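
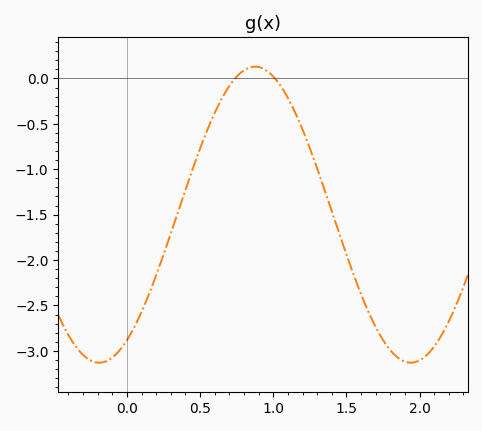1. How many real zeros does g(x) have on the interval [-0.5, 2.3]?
2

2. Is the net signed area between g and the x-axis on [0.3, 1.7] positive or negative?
negative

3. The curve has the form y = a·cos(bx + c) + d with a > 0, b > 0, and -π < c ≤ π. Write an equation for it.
y = 1.63cos(2.95x - 2.58) - 1.5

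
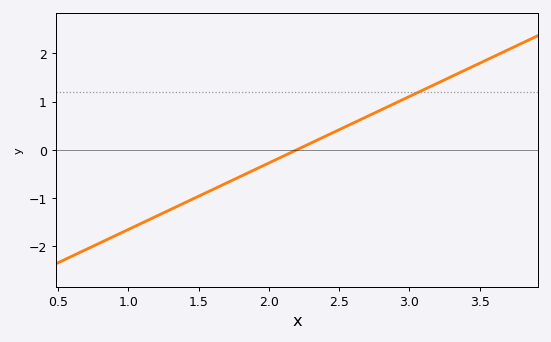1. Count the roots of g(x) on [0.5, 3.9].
1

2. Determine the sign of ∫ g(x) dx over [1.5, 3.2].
positive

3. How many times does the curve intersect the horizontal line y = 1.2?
1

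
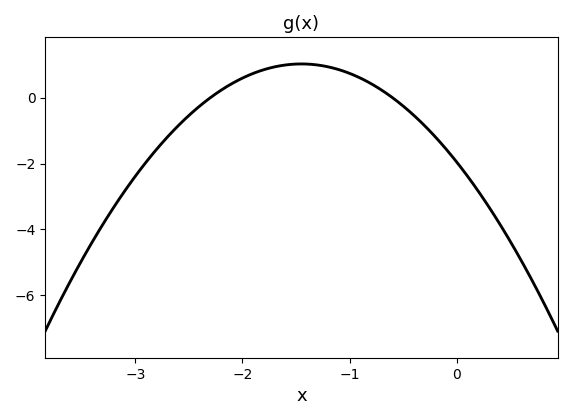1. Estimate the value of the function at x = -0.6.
0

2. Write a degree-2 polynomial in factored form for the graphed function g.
y = -1.42(x + 2.3)(x + 0.6)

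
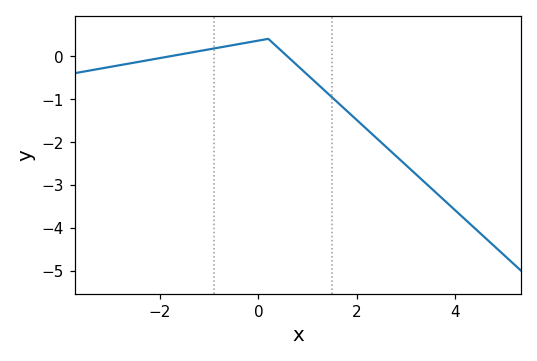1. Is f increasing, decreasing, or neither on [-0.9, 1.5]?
neither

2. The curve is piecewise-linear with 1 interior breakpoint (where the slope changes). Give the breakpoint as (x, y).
(0.2, 0.4)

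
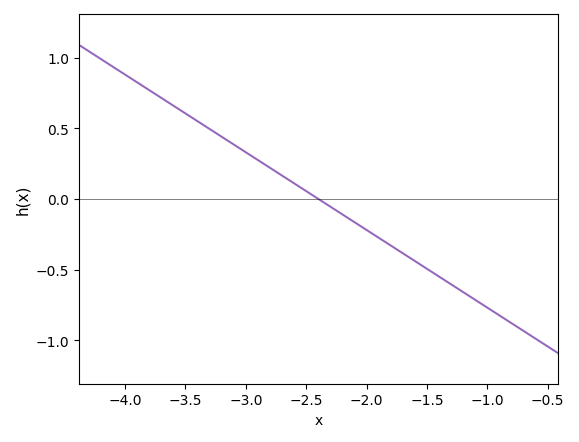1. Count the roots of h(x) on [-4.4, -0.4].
1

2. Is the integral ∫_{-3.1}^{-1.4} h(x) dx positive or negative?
negative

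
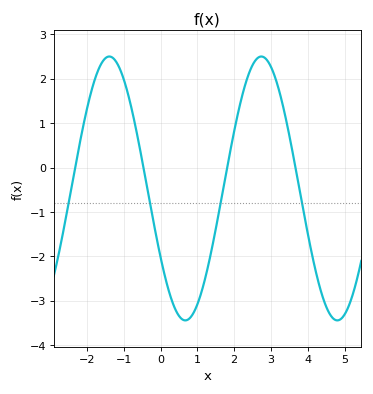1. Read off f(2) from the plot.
0.8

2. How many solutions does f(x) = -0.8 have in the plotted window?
4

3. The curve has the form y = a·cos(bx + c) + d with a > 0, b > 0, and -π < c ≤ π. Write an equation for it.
y = 2.97cos(1.5x + 2.1) - 0.47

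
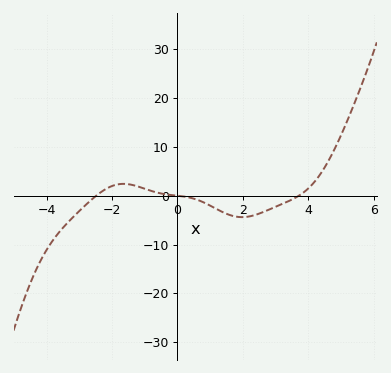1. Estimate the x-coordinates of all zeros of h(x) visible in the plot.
-2.4, 0, 3.8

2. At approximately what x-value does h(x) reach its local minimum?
2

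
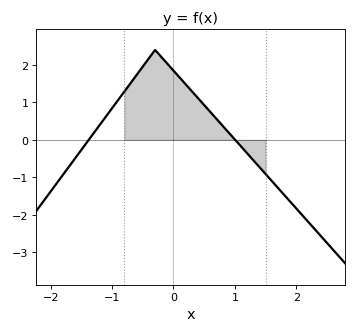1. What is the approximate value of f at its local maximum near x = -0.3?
2.4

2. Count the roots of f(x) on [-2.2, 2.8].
2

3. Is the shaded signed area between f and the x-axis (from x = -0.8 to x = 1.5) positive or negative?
positive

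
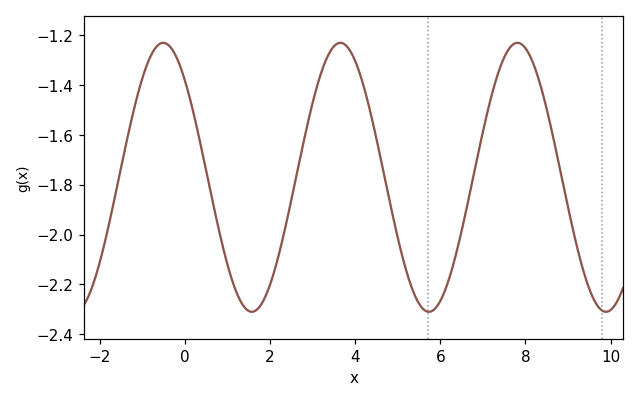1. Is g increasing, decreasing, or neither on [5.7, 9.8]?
neither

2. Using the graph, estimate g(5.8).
-2.3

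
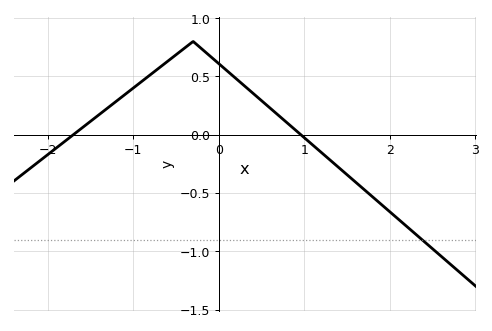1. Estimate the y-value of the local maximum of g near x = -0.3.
0.8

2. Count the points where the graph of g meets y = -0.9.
1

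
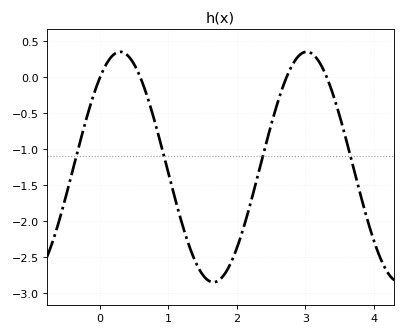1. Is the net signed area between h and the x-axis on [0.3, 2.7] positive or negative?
negative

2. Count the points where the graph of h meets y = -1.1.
4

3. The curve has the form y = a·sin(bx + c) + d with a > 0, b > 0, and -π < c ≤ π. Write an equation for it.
y = 1.6sin(2.31x + 0.882) - 1.25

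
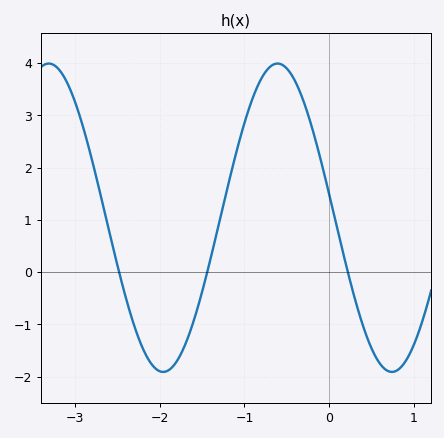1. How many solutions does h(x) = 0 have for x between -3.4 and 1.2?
3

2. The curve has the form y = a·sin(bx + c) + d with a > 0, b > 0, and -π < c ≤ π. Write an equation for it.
y = 2.95sin(2.3x + 3) + 1.04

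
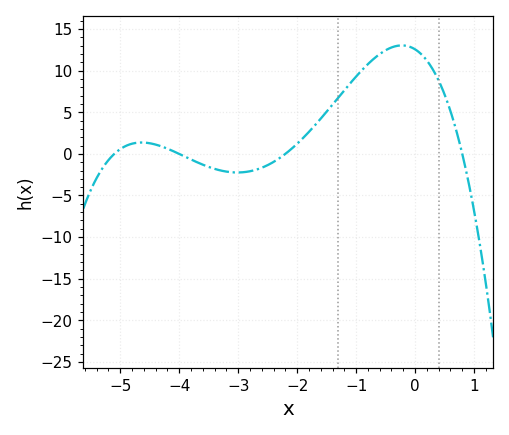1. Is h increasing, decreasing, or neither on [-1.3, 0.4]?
neither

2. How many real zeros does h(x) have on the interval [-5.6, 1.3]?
4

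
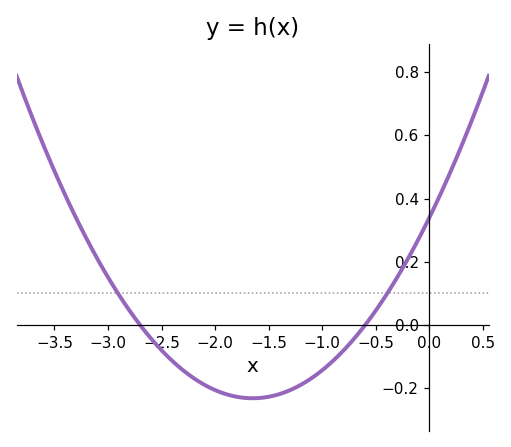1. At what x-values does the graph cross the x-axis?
-2.7, -0.6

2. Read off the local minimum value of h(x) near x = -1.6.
-0.24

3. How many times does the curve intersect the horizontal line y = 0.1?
2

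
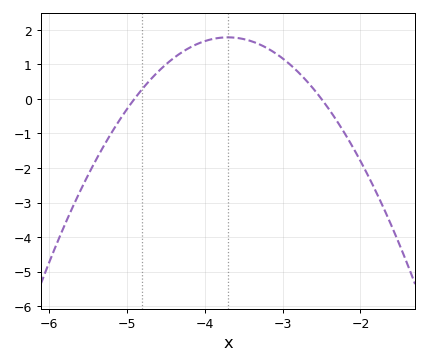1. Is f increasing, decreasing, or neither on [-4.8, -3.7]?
increasing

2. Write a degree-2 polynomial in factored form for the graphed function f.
y = -1.24(x + 4.9)(x + 2.5)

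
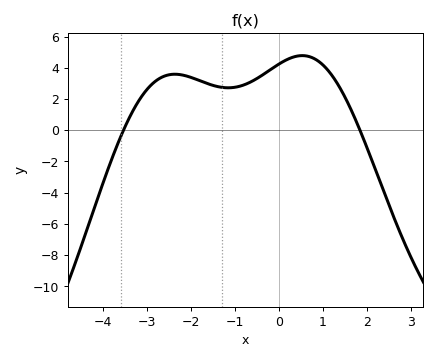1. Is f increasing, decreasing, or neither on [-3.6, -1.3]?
neither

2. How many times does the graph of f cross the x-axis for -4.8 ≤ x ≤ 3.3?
2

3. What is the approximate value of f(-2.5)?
3.55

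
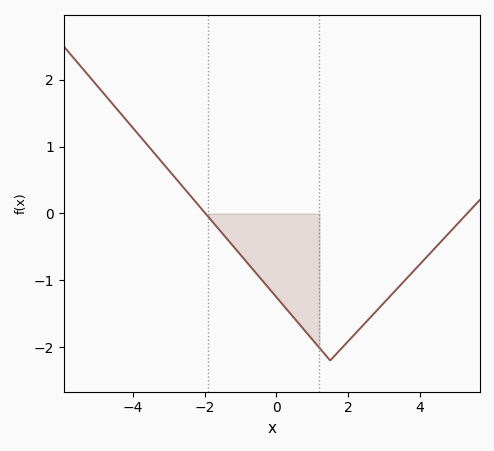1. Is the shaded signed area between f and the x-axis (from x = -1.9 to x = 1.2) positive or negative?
negative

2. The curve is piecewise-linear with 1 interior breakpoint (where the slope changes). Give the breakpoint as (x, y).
(1.5, -2.2)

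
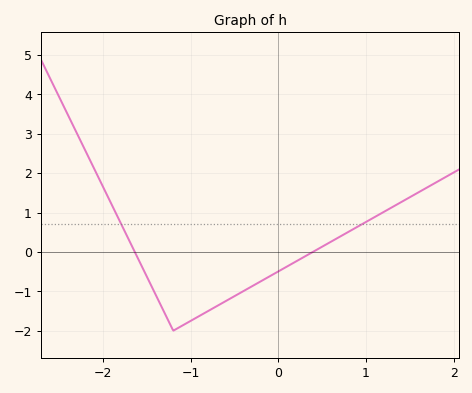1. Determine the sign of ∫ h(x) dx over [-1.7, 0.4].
negative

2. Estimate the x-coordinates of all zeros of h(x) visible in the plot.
-1.6, 0.4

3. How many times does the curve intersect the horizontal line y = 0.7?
2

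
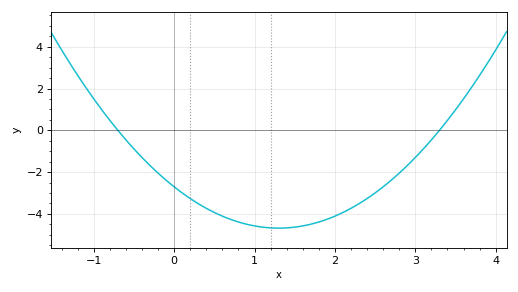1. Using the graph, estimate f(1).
-4.57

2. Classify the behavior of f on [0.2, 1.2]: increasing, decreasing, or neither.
decreasing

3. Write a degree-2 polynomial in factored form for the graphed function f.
y = 1.17(x + 0.7)(x - 3.3)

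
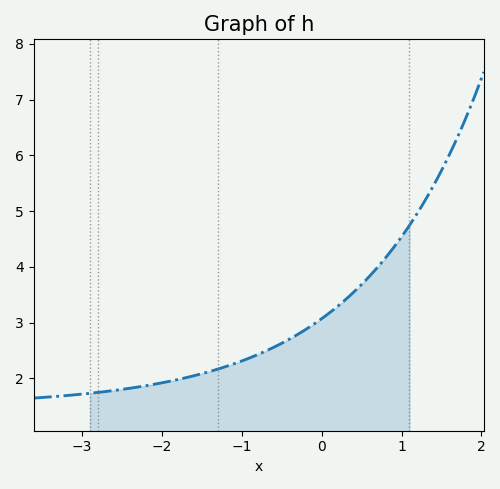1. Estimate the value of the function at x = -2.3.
1.84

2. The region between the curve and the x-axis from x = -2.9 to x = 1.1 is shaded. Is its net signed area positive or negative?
positive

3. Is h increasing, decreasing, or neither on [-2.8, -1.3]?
increasing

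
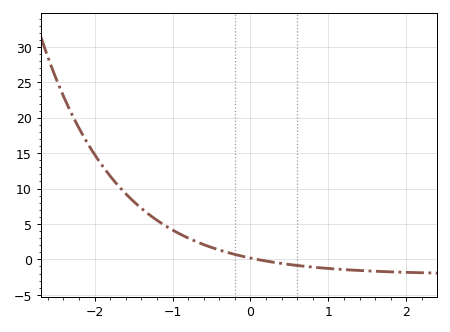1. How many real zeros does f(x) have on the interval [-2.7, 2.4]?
1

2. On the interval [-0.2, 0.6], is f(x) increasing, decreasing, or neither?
decreasing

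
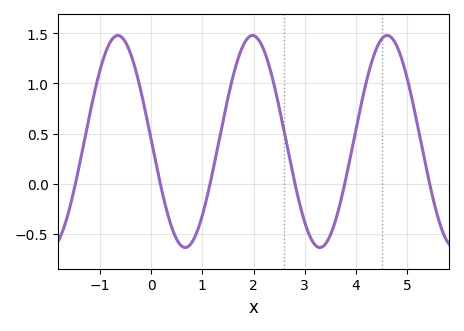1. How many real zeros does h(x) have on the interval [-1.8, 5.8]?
6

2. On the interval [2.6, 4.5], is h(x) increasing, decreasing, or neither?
neither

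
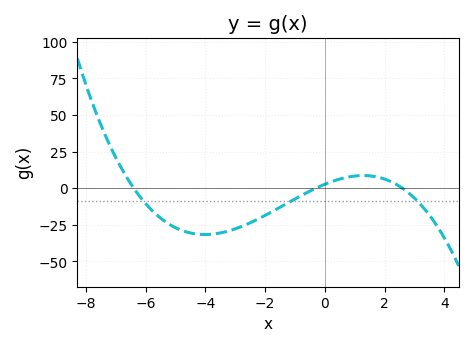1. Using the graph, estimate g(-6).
-10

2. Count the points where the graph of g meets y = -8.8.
3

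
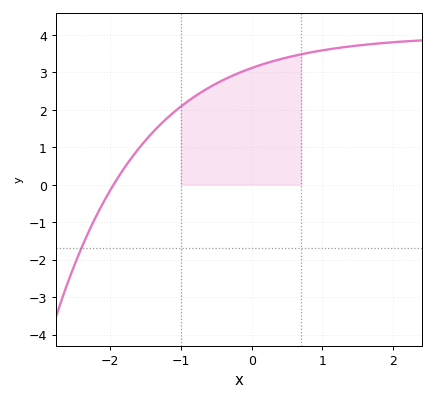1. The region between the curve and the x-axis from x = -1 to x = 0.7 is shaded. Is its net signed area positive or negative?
positive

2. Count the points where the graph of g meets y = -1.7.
1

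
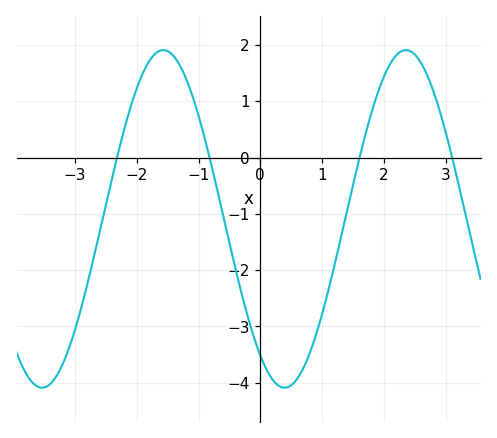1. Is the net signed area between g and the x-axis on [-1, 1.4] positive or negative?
negative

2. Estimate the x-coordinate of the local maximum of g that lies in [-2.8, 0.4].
-1.6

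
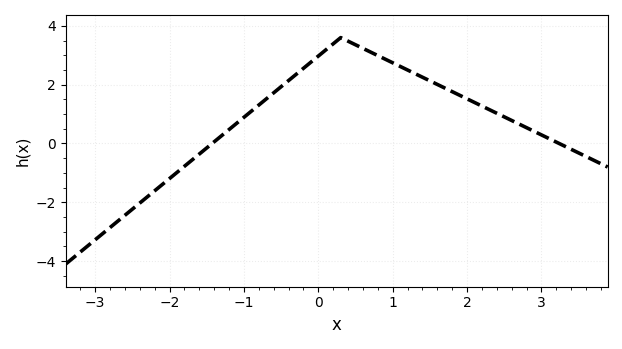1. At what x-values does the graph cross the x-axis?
-1.4, 3.2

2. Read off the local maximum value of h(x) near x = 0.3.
3.6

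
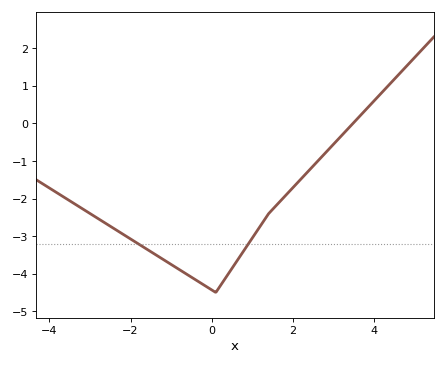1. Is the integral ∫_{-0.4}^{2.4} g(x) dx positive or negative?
negative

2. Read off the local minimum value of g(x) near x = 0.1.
-4.5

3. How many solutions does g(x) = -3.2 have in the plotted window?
2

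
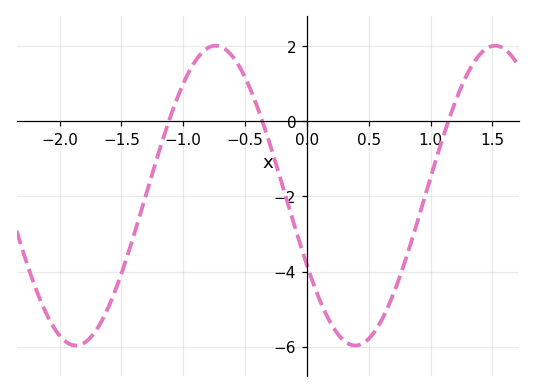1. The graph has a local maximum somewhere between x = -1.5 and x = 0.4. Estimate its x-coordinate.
-0.7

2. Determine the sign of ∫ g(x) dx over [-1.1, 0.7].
negative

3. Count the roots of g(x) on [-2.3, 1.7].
3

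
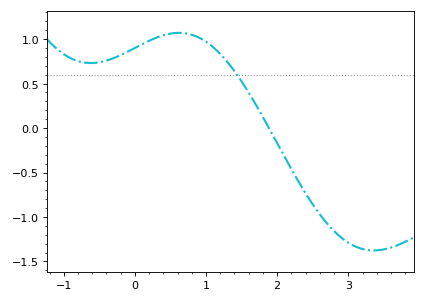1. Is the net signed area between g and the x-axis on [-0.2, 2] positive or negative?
positive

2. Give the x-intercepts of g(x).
1.9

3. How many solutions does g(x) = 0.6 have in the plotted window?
1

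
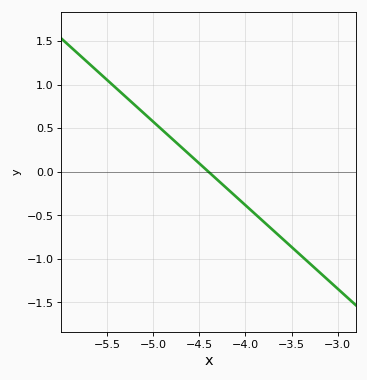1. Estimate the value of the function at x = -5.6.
1.15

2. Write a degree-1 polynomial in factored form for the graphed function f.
y = -0.96(x + 4.4)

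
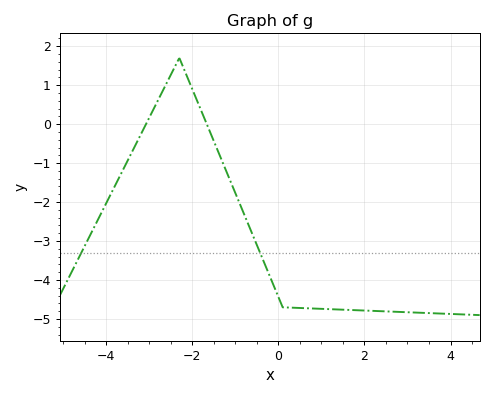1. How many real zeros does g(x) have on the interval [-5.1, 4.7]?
2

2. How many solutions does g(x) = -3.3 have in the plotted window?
2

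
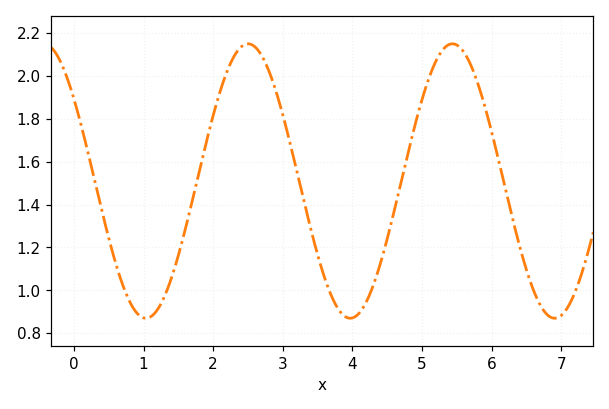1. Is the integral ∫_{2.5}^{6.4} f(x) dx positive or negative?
positive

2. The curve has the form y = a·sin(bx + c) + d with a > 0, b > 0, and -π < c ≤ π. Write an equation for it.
y = 0.64sin(2.1x + 2.5) + 1.51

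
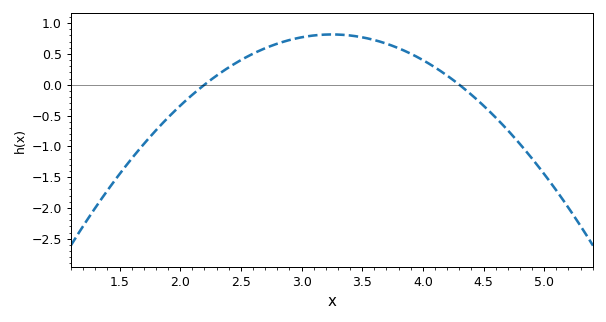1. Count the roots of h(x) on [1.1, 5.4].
2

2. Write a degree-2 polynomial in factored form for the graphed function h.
y = -0.74(x - 2.2)(x - 4.3)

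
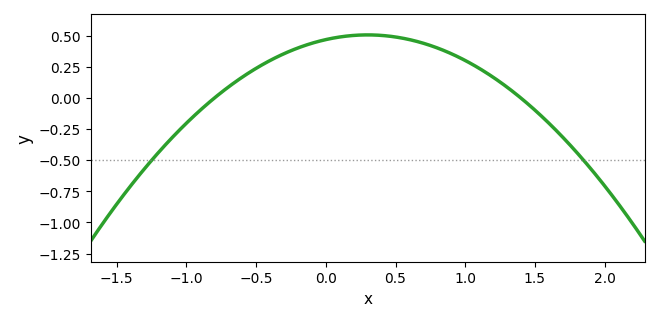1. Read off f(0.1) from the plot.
0.5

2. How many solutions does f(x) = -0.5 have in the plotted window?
2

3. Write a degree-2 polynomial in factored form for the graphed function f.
y = -0.42(x + 0.8)(x - 1.4)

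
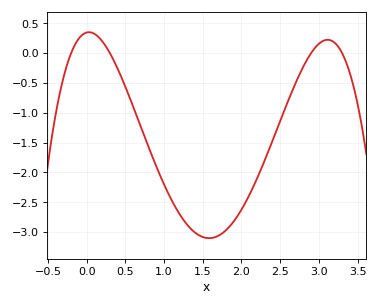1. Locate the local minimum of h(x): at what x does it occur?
1.6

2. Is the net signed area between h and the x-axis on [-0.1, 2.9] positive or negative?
negative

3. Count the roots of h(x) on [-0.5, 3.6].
4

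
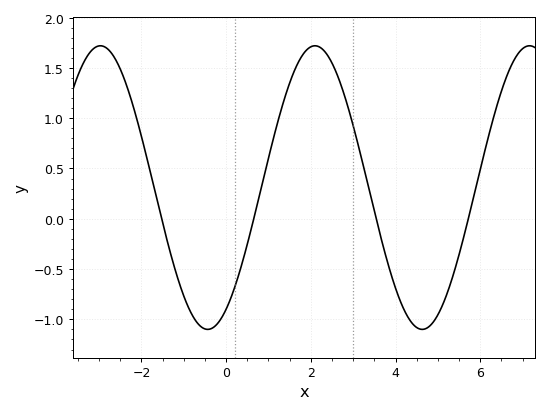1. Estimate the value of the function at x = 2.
1.71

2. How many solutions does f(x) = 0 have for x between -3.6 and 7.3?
4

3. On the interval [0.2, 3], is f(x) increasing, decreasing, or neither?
neither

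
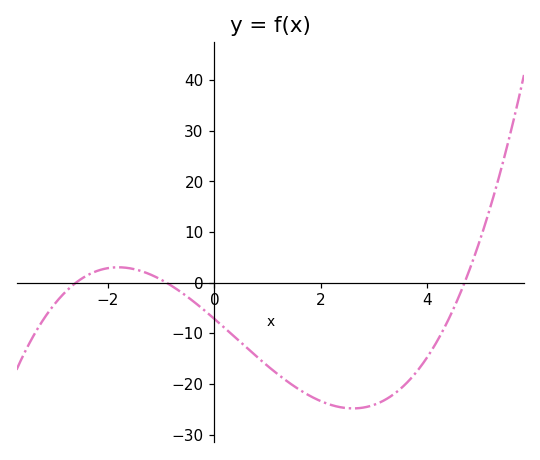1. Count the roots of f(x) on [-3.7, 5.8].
3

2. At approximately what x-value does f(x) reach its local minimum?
2.6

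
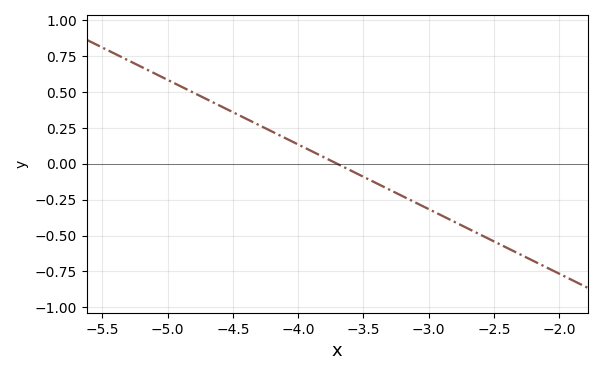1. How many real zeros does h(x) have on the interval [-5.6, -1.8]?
1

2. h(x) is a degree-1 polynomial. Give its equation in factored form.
y = -0.45(x + 3.7)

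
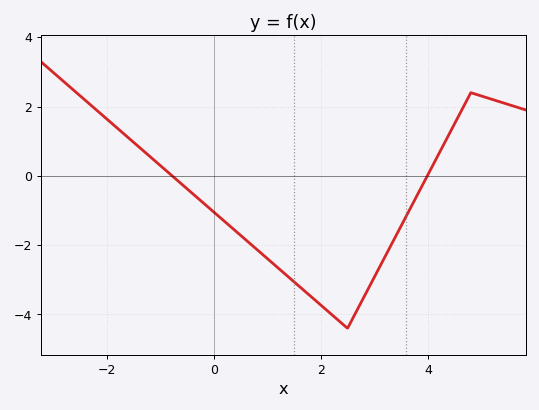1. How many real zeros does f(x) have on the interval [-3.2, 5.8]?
2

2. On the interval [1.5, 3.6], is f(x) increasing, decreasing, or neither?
neither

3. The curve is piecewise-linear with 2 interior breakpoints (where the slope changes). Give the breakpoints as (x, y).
(2.5, -4.4); (4.8, 2.4)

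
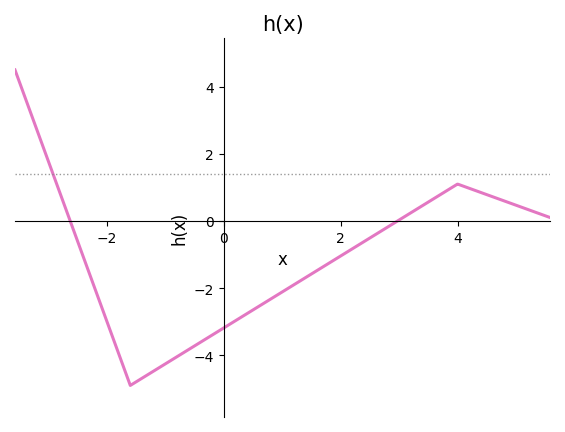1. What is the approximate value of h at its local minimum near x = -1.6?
-4.9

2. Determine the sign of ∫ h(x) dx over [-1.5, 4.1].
negative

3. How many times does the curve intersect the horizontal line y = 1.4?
1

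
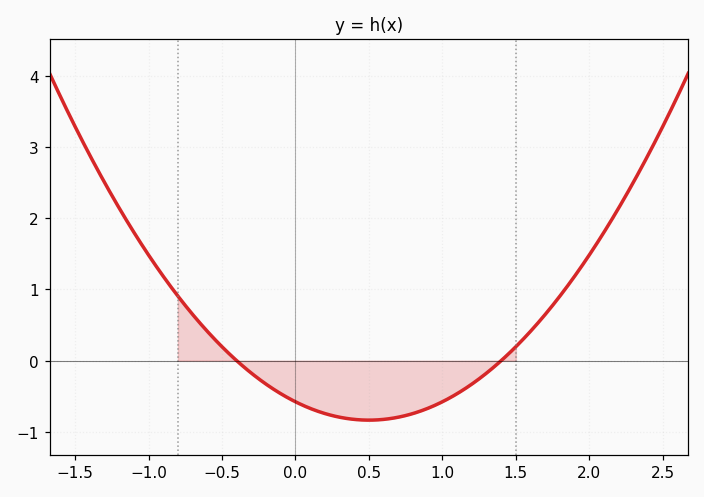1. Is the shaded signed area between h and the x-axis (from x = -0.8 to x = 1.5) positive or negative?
negative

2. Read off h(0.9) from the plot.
-0.7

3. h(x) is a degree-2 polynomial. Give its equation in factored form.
y = 1.03(x + 0.4)(x - 1.4)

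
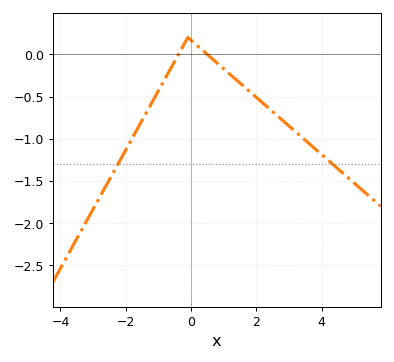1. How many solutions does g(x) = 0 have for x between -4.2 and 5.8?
2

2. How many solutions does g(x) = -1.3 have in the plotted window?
2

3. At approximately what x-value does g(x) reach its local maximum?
-0.099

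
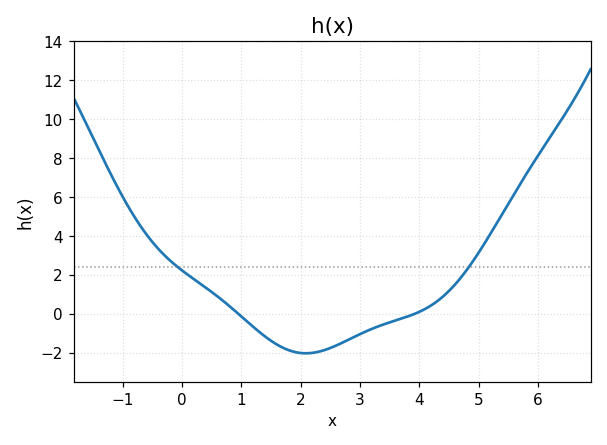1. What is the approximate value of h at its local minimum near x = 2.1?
-2.04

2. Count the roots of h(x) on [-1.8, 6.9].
2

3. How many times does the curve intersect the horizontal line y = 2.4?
2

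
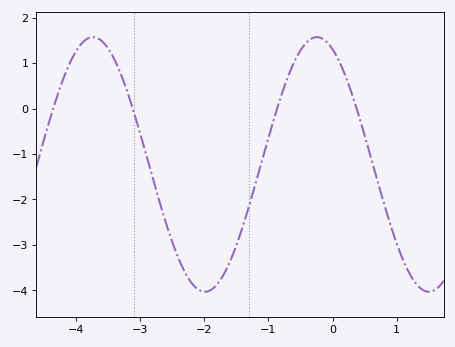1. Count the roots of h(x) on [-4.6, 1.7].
4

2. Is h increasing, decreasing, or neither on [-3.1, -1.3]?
neither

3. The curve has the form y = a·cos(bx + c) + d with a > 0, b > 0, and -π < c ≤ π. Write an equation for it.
y = 2.8cos(1.8x + 0.44) - 1.23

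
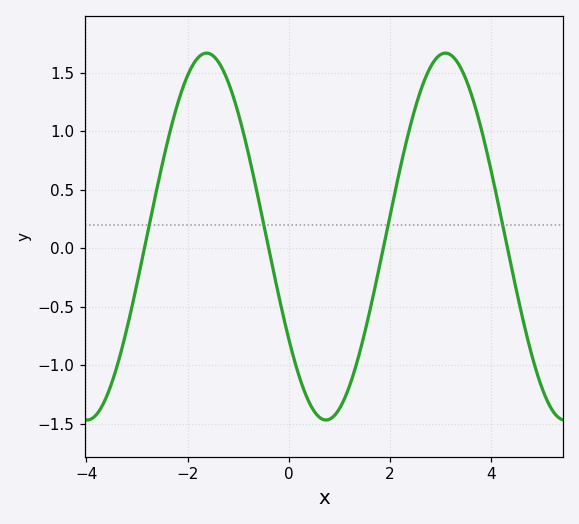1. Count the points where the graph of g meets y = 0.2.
4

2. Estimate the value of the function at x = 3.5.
1.45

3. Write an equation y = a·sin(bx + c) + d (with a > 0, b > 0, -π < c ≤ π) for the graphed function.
y = 1.57sin(1.3x - 2.6) + 0.1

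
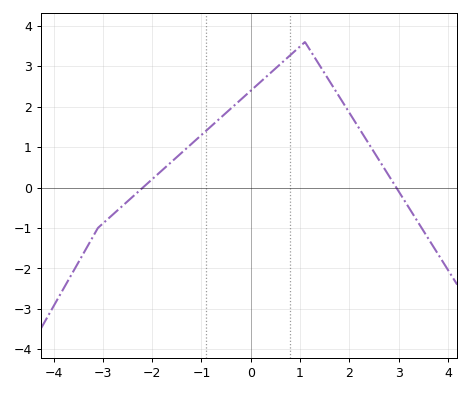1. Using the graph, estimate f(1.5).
2.82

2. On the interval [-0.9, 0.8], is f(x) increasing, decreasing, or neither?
increasing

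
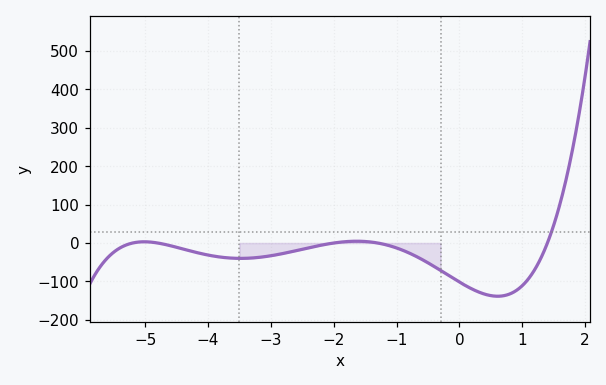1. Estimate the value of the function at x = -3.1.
-40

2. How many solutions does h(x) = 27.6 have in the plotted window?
1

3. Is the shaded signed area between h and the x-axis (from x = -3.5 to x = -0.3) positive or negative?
negative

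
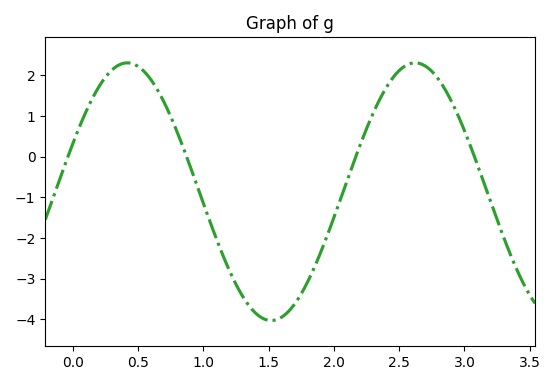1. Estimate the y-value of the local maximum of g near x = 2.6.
2.31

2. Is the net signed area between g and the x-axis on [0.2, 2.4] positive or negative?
negative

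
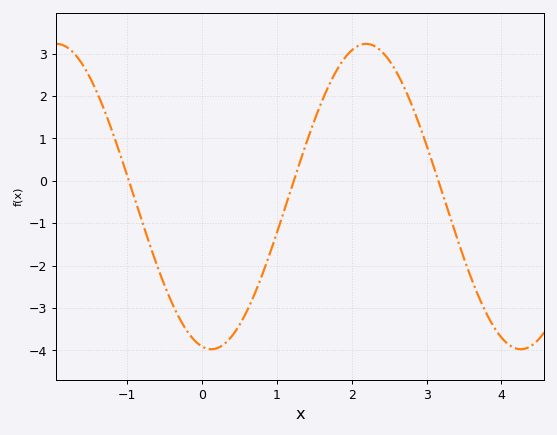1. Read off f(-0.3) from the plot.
-3.24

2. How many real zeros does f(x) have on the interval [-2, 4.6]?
3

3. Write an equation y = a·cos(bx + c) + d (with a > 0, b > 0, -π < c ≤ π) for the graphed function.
y = 3.6cos(1.52x + 2.95) - 0.37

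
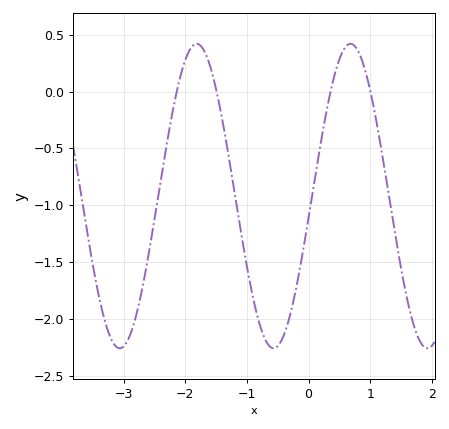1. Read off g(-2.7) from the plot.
-1.74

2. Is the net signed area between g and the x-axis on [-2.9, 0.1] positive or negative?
negative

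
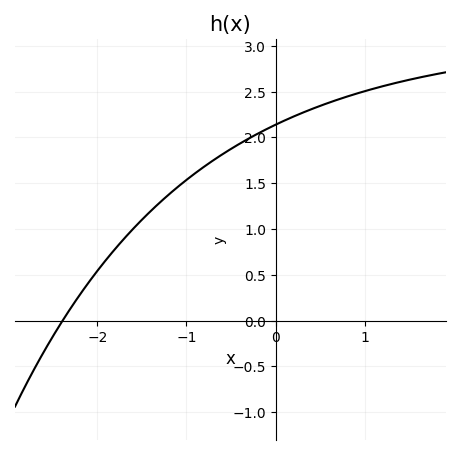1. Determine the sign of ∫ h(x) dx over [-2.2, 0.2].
positive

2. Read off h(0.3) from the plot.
2.25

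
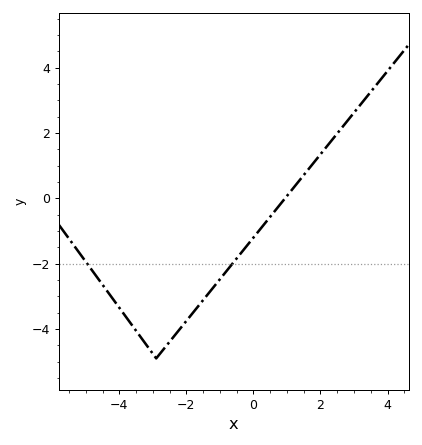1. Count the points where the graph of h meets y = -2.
2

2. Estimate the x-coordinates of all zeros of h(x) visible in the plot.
1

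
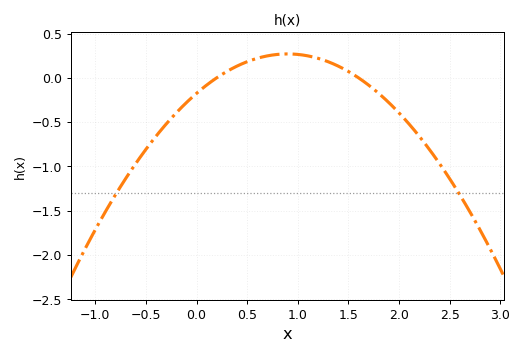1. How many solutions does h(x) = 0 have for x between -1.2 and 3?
2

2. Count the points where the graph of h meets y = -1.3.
2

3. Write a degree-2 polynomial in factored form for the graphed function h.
y = -0.55(x - 0.2)(x - 1.6)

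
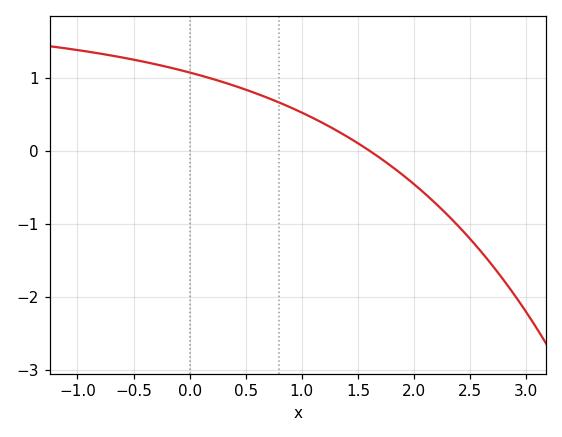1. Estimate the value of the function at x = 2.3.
-0.9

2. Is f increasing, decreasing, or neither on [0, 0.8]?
decreasing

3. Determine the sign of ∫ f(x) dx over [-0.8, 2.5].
positive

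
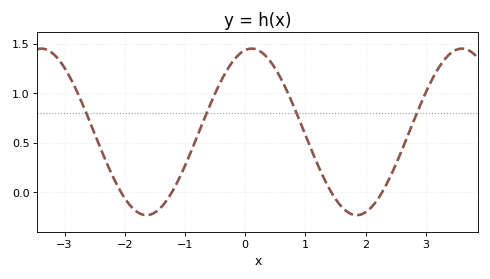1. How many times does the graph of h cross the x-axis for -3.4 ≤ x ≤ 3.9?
4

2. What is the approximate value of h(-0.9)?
0.41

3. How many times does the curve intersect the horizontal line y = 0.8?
4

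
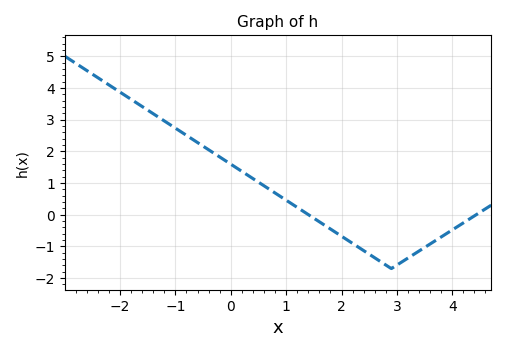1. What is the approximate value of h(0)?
1.6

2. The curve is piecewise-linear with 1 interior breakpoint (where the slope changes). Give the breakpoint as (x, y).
(2.9, -1.7)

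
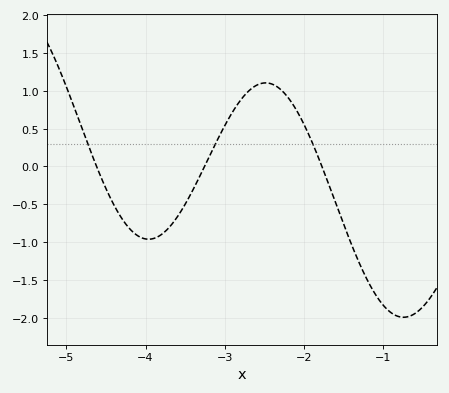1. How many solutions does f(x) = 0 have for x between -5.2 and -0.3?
3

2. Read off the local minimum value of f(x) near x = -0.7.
-2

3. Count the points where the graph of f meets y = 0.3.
3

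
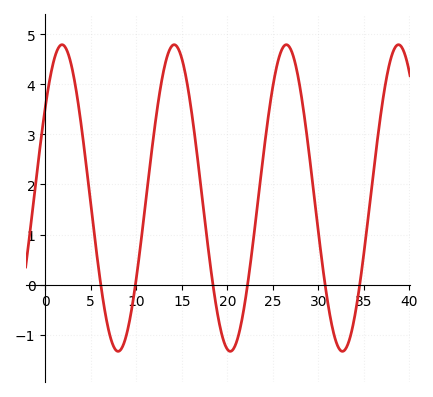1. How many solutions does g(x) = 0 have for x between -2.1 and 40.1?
6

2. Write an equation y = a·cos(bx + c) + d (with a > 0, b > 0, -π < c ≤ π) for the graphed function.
y = 3.06cos(0.51x - 0.94) + 1.73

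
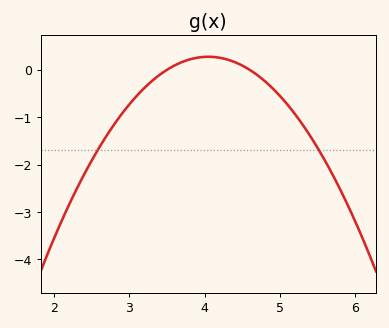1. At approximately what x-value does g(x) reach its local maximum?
4.05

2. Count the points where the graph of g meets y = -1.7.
2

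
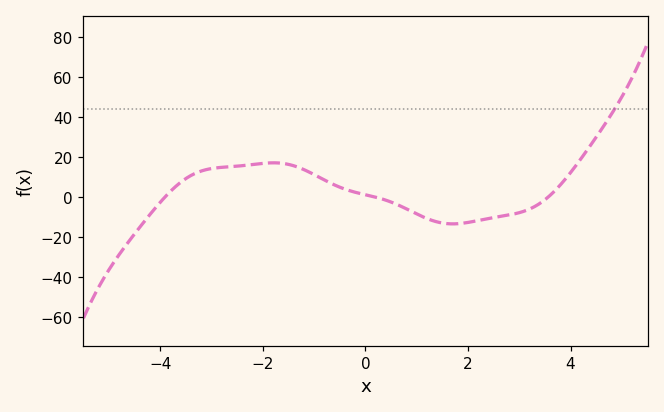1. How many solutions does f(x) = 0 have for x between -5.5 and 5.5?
3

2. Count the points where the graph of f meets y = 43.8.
1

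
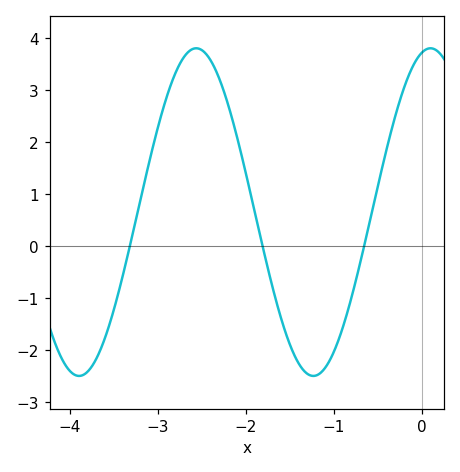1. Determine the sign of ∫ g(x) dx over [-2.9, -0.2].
positive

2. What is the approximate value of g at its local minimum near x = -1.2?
-2.5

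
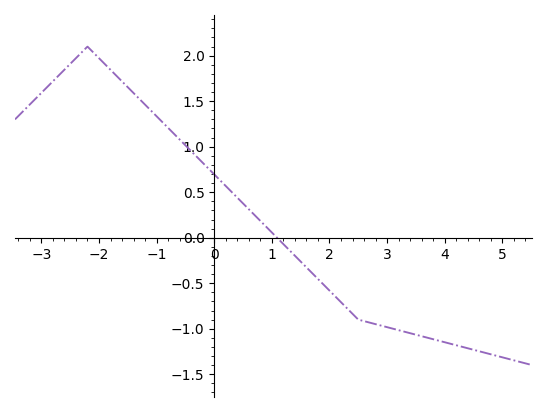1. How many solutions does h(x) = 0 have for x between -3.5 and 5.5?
1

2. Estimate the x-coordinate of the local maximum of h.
-2.2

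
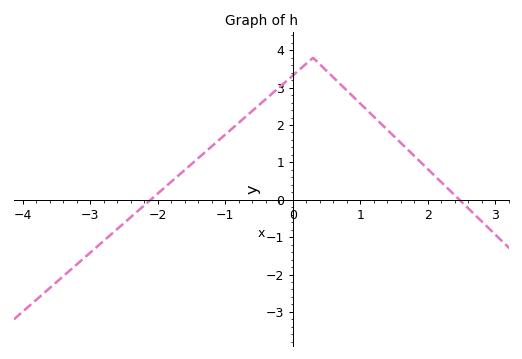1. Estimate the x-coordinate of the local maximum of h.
0.3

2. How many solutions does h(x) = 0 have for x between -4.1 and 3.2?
2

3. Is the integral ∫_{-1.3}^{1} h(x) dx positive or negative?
positive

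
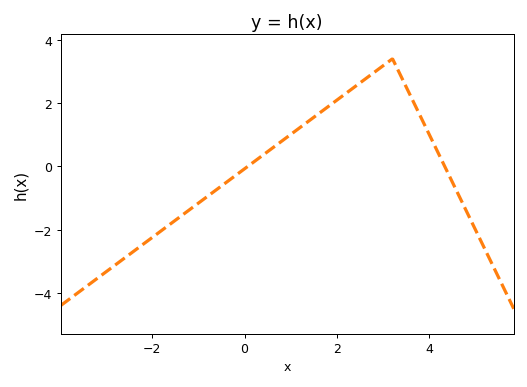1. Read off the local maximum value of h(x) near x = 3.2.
3.4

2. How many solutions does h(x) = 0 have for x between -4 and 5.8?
2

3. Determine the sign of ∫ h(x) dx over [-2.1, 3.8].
positive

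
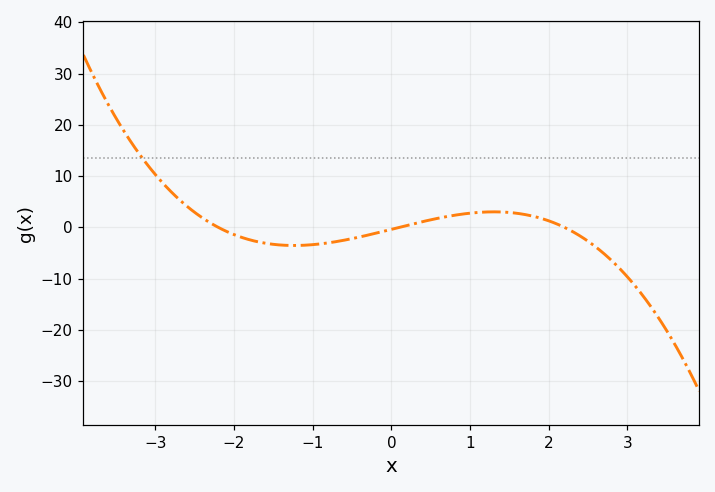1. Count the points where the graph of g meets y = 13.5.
1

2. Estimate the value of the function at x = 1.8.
2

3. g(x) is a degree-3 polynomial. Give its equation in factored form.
y = -0.8(x + 2.2)(x - 0.1)(x - 2.2)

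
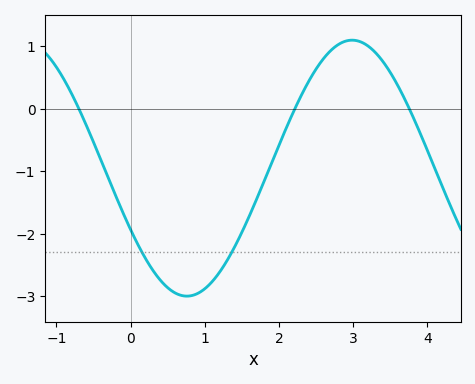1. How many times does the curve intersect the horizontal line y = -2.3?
2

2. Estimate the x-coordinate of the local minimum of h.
0.8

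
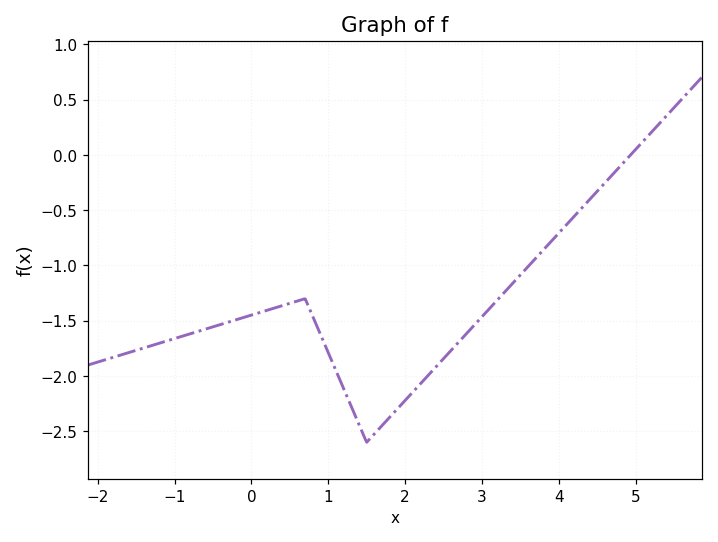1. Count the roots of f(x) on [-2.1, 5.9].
1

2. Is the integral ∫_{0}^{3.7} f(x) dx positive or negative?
negative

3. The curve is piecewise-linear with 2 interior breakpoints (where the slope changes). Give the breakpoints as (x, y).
(0.7, -1.3); (1.5, -2.6)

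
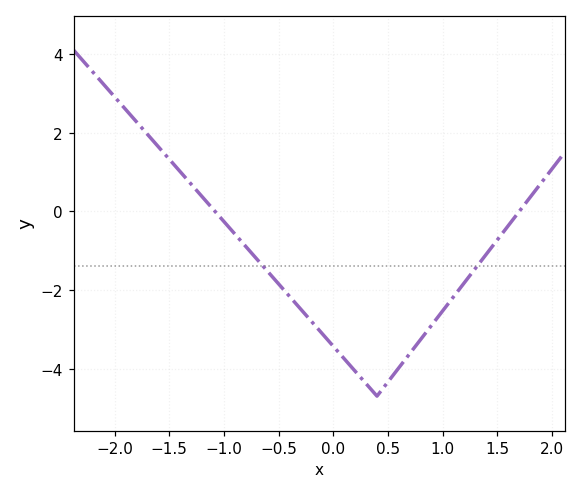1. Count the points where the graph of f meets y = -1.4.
2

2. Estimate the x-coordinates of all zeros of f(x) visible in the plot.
-1.1, 1.7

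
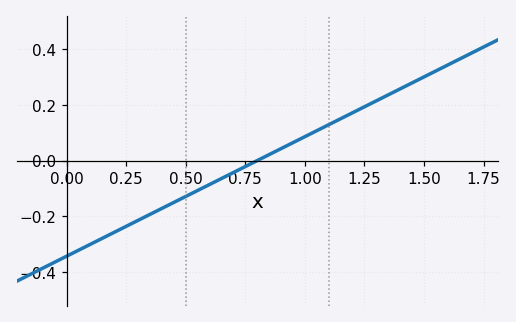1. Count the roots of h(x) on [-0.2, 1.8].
1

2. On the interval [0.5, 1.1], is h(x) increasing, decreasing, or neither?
increasing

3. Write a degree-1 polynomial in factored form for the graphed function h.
y = 0.43(x - 0.8)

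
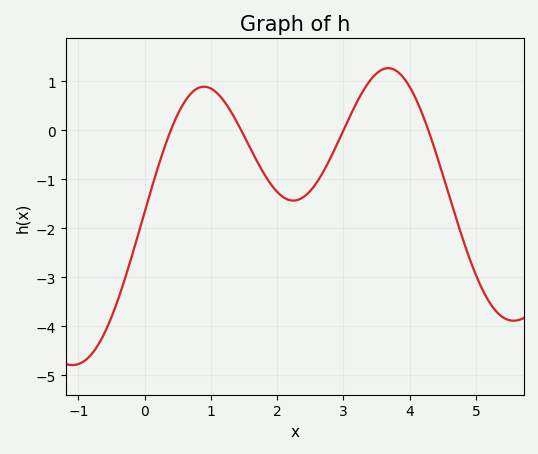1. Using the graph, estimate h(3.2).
0.568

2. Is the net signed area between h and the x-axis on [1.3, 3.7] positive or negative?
negative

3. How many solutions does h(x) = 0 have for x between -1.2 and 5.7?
4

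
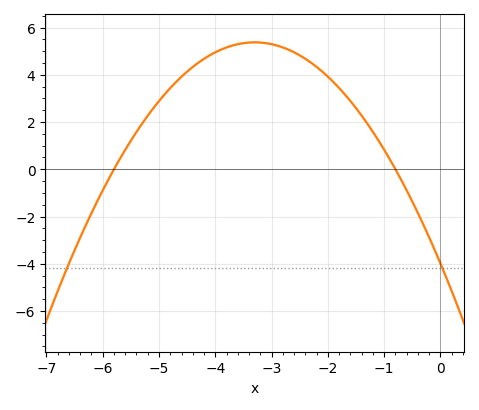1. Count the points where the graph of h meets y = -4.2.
2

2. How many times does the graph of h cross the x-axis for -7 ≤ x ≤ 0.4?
2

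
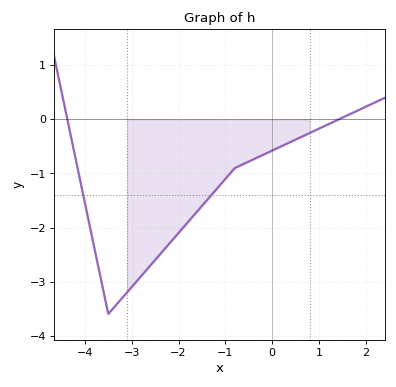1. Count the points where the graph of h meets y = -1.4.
2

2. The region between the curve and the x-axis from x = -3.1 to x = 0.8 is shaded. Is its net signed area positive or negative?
negative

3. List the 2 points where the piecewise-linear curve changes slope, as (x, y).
(-3.5, -3.6); (-0.8, -0.9)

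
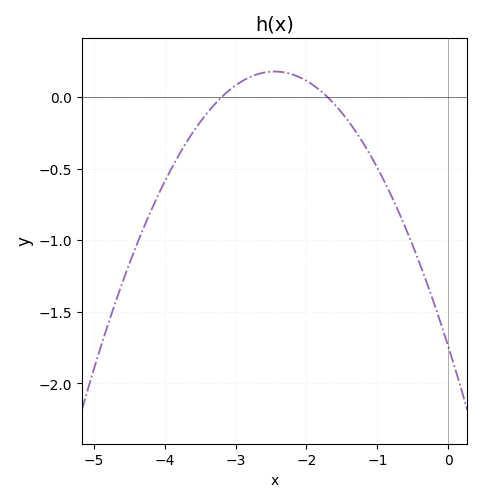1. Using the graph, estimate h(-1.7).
0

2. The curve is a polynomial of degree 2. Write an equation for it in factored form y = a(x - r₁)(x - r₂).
y = -0.32(x + 3.2)(x + 1.7)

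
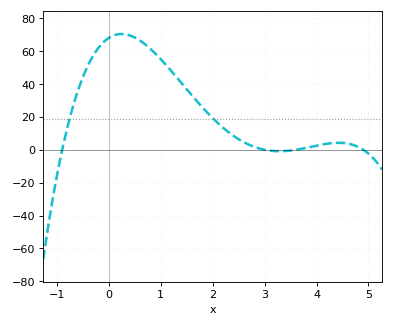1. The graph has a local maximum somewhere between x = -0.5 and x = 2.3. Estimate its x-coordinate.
0.2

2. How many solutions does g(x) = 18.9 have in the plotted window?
2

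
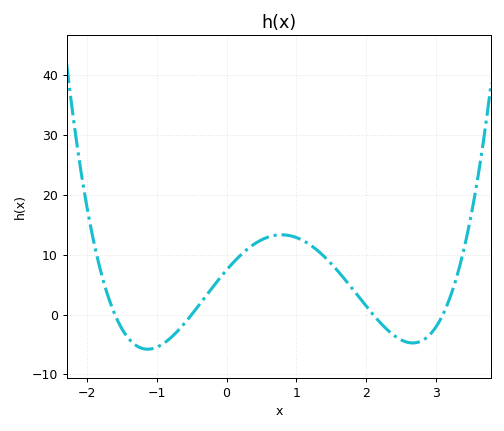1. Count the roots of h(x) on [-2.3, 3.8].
4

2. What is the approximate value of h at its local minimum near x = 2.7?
-4.74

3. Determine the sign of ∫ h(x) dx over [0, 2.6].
positive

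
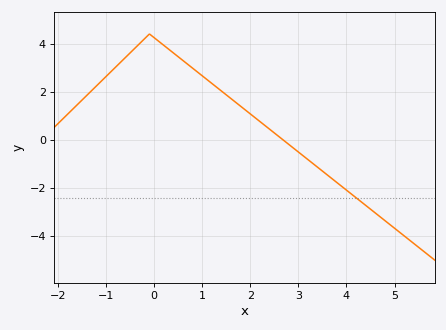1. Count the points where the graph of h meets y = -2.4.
1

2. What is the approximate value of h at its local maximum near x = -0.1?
4.4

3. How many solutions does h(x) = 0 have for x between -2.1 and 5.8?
1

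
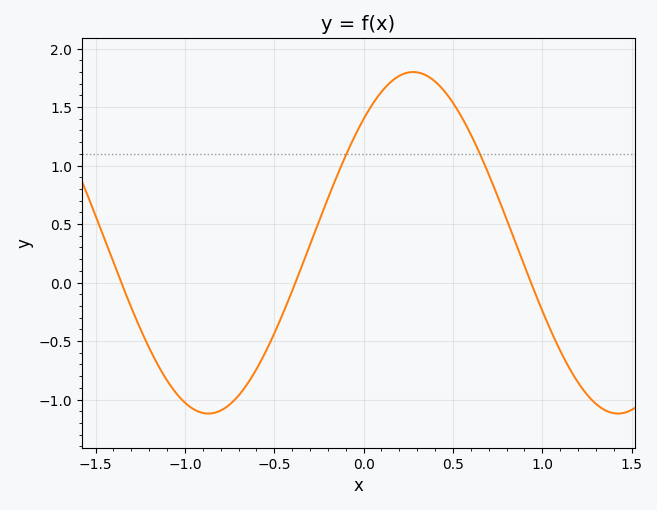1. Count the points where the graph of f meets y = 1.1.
2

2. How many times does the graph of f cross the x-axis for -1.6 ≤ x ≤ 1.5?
3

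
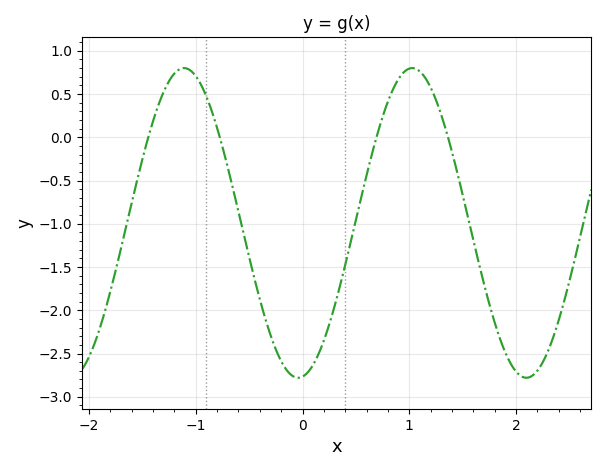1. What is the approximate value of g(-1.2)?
0.75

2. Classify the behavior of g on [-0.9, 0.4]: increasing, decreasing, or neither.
neither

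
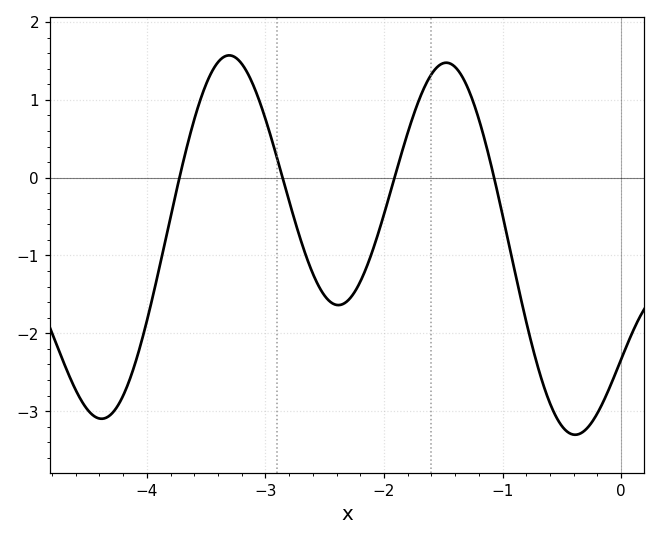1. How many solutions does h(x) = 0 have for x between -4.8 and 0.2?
4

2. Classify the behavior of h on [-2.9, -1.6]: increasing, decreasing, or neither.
neither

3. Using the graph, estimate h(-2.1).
-0.957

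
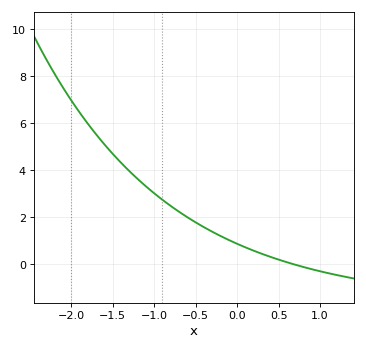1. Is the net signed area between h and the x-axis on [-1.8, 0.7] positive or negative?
positive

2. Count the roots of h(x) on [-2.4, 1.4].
1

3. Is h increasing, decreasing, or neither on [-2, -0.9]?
decreasing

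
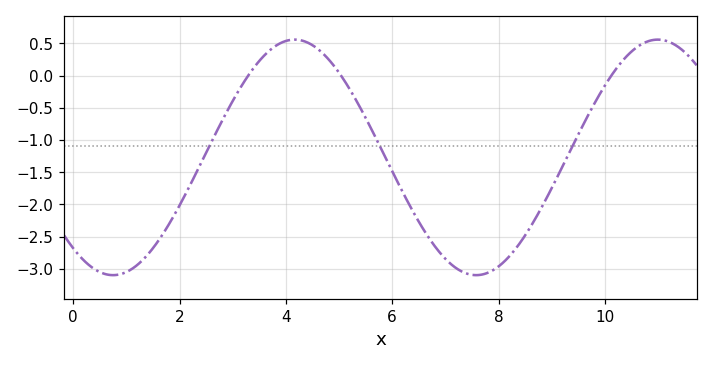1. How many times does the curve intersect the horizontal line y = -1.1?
3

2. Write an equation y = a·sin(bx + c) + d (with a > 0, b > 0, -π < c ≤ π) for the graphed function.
y = 1.83sin(0.92x - 2.26) - 1.27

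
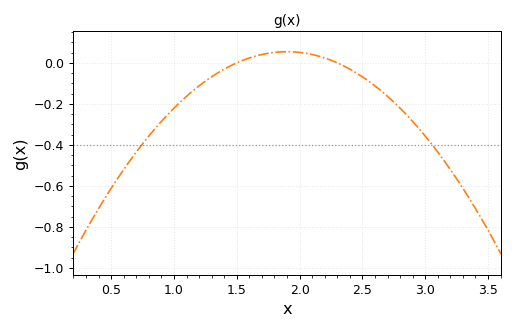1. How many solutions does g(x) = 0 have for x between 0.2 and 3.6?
2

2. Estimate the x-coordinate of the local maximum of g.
1.9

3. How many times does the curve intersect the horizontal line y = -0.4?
2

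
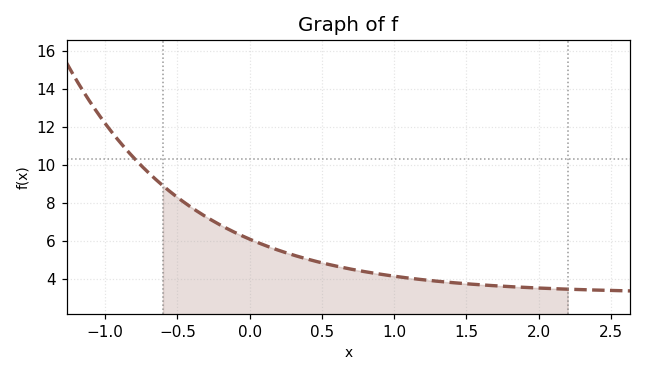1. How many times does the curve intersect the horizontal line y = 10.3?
1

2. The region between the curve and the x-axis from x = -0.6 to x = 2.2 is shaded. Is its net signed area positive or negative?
positive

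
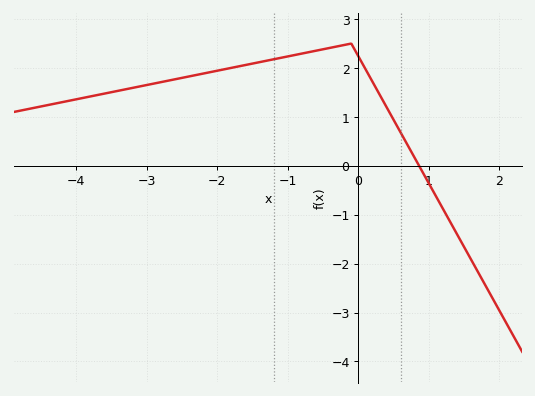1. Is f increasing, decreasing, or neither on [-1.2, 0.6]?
neither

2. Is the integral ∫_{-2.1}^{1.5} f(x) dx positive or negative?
positive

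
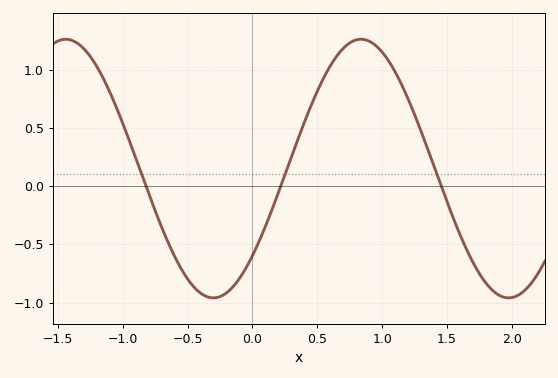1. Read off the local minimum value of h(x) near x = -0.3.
-0.95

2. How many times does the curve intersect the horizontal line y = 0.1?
3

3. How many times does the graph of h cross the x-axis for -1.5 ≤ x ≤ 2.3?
3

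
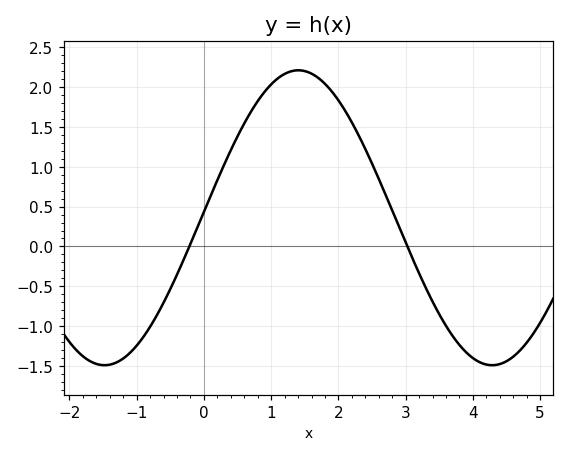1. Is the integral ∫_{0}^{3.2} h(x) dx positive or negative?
positive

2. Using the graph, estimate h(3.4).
-0.7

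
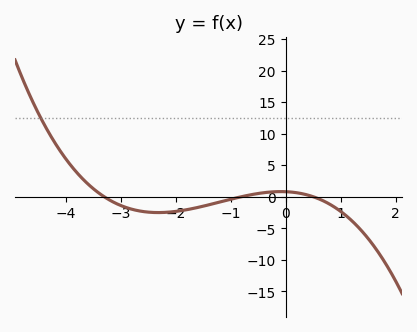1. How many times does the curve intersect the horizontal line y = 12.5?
1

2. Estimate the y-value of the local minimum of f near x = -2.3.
-2.52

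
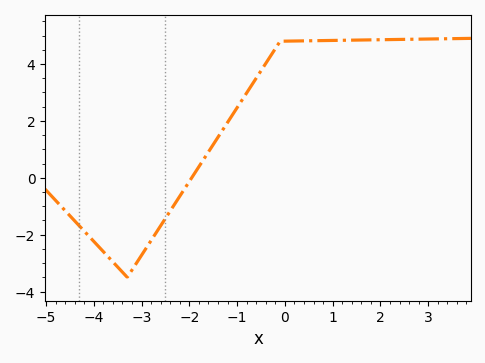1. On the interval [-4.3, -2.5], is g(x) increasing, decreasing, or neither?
neither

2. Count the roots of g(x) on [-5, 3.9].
1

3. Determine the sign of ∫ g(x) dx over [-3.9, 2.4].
positive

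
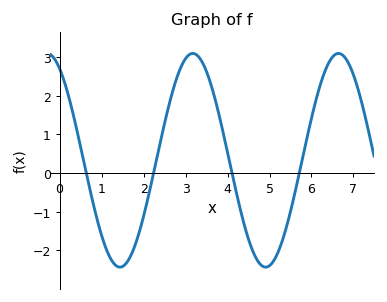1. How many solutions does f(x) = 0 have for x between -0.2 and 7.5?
4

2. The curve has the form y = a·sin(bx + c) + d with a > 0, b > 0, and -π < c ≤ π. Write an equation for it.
y = 2.76sin(1.81x + 2.11) + 0.33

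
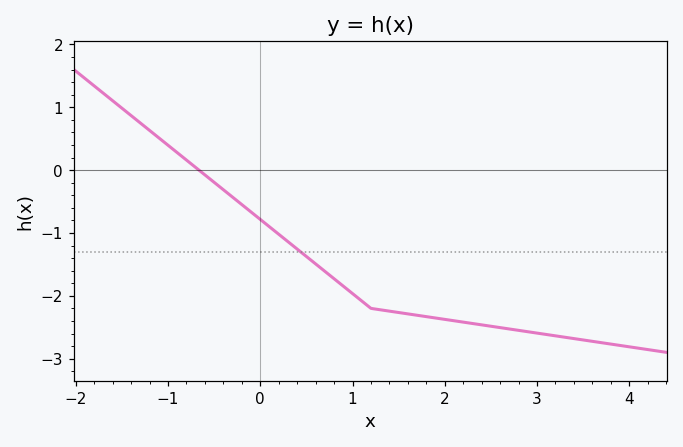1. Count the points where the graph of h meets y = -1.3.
1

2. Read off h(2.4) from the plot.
-2.46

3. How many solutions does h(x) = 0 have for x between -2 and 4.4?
1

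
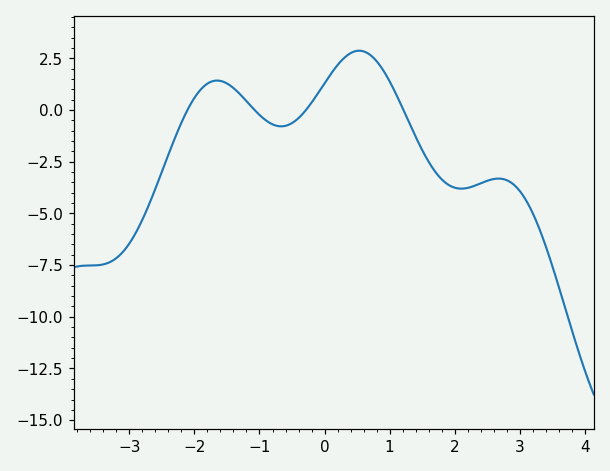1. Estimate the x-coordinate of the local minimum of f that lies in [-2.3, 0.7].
-0.666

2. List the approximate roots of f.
-2.11, -1.07, -0.286, 1.21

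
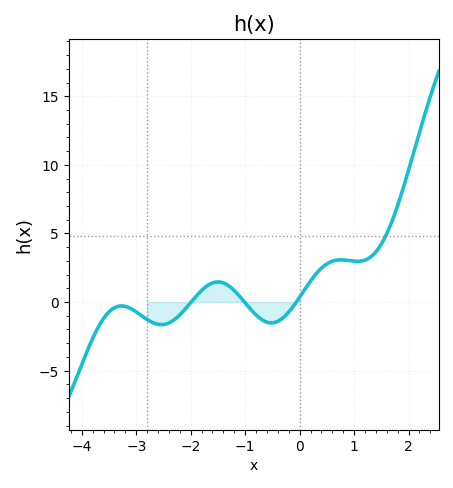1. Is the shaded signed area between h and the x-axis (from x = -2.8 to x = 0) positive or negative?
negative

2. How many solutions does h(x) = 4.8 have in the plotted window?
1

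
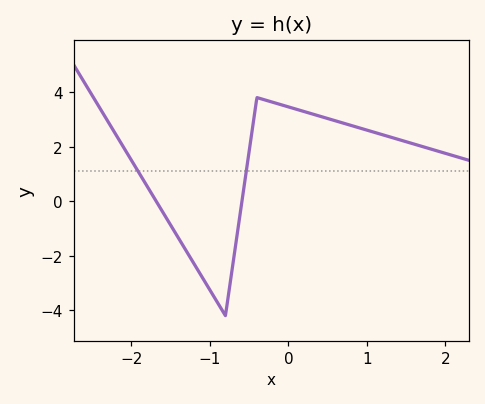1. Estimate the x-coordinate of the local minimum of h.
-0.8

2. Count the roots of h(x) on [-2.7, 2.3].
2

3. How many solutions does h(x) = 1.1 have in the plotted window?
2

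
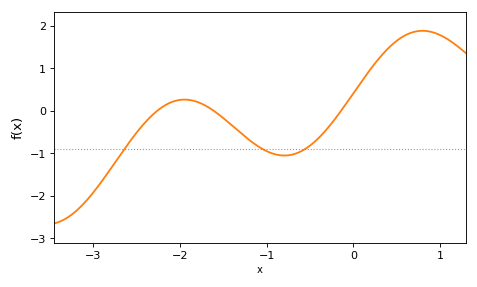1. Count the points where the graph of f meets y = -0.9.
3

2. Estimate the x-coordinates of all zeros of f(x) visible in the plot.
-2.26, -1.61, -0.142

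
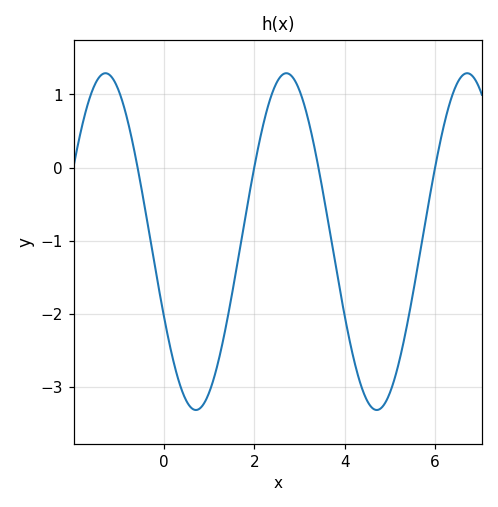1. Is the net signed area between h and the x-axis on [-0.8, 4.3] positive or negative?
negative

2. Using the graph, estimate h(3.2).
0.637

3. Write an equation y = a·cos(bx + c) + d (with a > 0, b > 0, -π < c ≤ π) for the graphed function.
y = 2.3cos(1.57x + 2.03) - 1.01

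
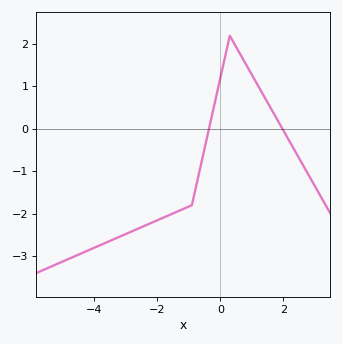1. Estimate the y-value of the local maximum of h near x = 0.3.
2.2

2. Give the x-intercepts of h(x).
-0.4, 2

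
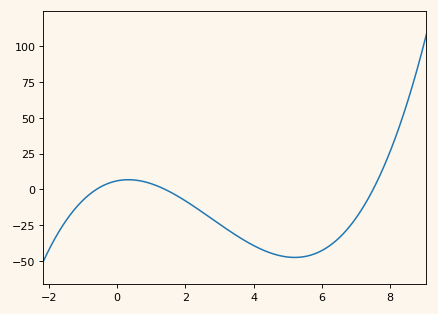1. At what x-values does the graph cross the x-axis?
-0.6, 1.4, 7.6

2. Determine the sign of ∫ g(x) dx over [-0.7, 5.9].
negative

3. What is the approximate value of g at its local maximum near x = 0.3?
6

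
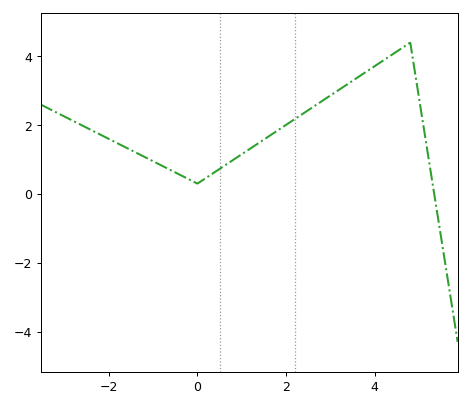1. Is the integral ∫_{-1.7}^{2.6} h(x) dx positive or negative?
positive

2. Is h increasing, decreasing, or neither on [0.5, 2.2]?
increasing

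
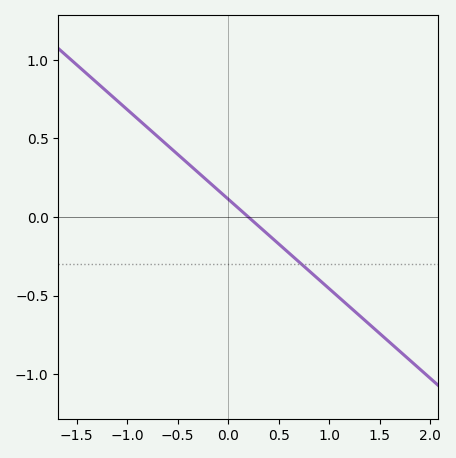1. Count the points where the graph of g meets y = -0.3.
1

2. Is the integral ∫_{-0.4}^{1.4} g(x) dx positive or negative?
negative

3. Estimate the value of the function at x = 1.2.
-0.57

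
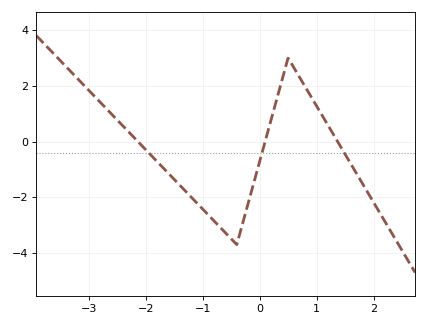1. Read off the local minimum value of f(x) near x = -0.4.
-3.6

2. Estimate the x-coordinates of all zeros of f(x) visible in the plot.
-2.1, 0.1, 1.4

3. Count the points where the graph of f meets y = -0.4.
3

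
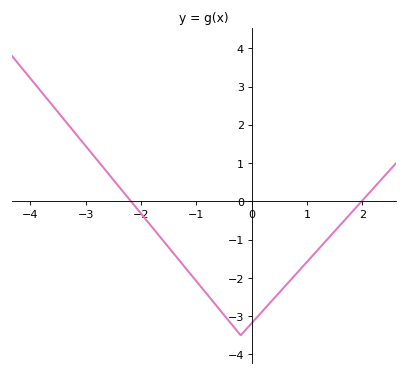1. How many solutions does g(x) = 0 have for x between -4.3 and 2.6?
2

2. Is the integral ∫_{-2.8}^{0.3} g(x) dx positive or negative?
negative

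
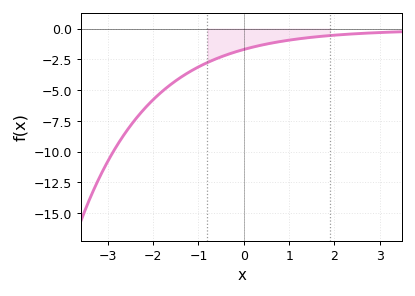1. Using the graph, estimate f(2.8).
-0.348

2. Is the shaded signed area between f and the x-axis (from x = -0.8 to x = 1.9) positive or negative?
negative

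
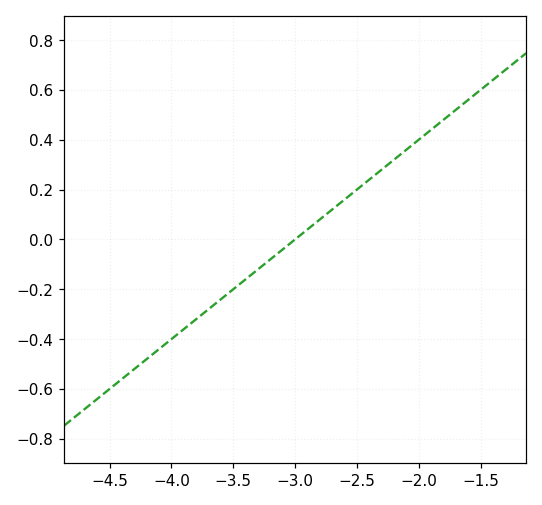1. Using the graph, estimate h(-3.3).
-0.12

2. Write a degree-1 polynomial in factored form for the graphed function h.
y = 0.4(x + 3)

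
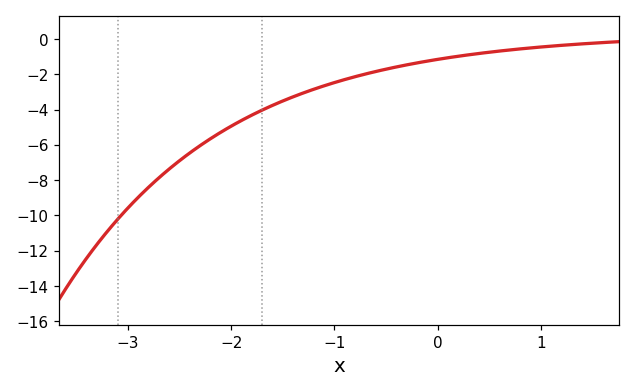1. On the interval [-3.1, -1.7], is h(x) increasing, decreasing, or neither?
increasing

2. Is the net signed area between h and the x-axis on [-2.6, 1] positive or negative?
negative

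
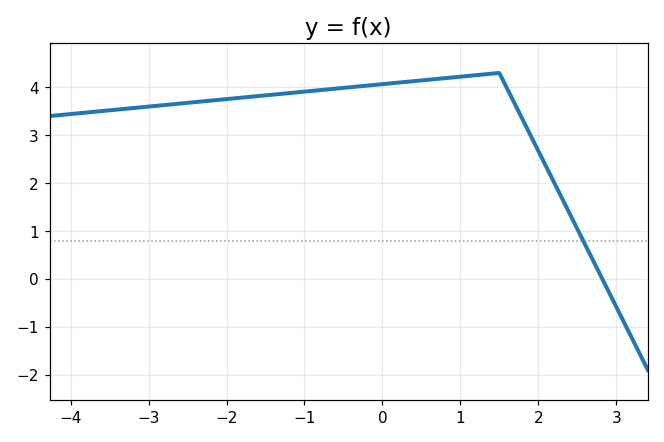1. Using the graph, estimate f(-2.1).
3.7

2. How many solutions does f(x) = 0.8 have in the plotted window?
1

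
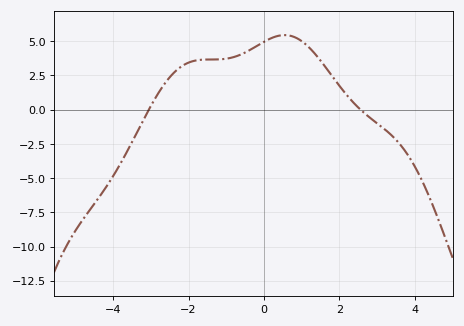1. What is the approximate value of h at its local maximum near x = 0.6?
5.4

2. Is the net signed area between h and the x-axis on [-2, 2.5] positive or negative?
positive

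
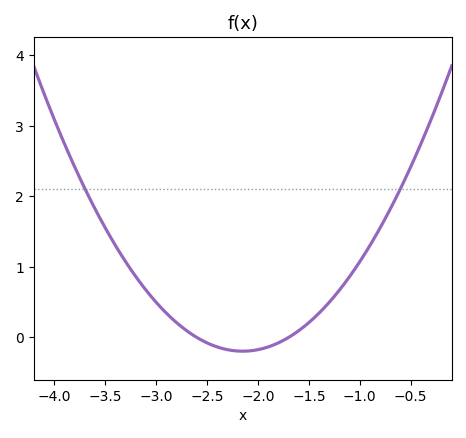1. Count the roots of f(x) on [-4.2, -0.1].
2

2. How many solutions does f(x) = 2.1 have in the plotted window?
2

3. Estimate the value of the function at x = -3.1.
0.7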